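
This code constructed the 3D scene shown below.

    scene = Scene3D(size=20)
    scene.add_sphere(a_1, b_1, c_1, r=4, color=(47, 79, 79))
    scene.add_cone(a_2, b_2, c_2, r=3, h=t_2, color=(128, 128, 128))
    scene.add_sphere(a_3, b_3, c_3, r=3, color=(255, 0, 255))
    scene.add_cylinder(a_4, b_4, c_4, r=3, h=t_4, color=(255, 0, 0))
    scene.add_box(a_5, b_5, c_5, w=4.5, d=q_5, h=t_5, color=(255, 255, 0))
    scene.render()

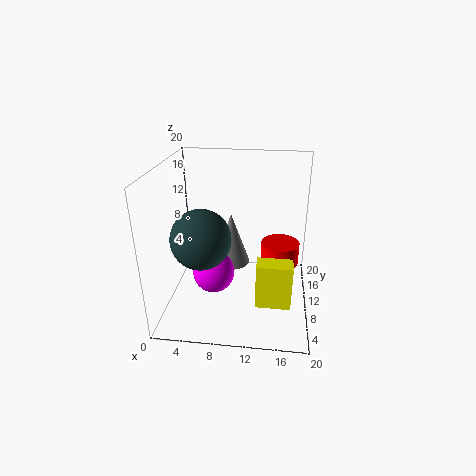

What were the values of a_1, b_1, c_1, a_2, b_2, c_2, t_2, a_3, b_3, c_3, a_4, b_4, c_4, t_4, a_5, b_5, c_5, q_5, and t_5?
a_1 = 5.5, b_1 = 7, c_1 = 11, a_2 = 8, b_2 = 17, c_2 = 2, t_2 = 8.5, a_3 = 6.5, b_3 = 9.5, c_3 = 4.5, a_4 = 16, b_4 = 16, c_4 = 3, t_4 = 3.5, a_5 = 13, b_5 = 3.5, c_5 = 3.5, q_5 = 2.5, t_5 = 6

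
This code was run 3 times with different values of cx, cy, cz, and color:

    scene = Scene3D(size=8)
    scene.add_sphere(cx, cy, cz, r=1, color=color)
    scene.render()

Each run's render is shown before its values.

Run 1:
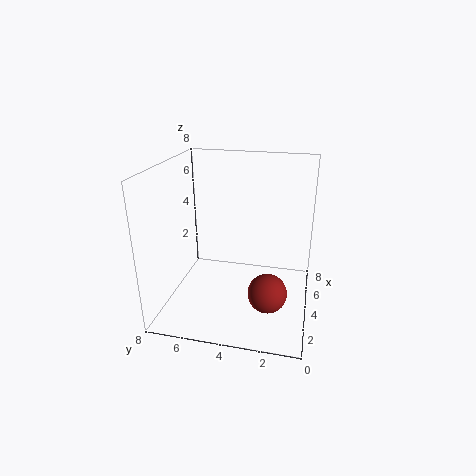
cx = 2
cy = 2
cz = 2
color = 'brown'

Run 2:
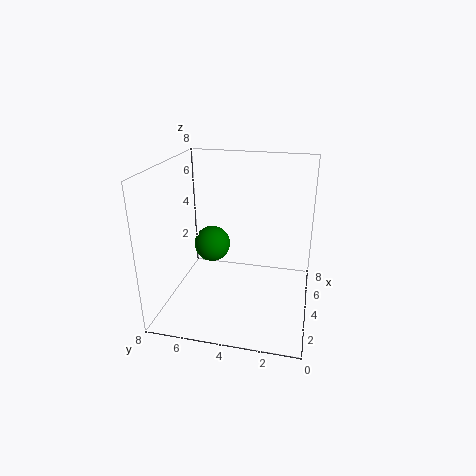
cx = 4
cy = 5.5
cz = 3.5
color = 'green'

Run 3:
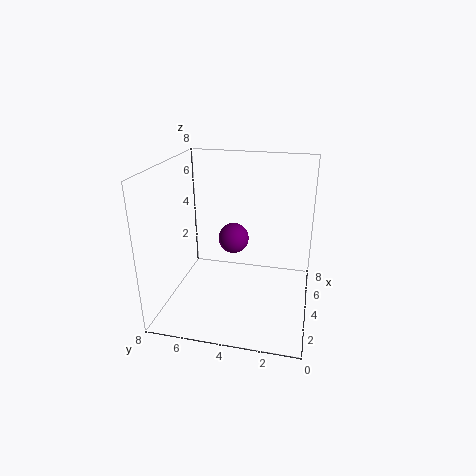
cx = 7
cy = 5
cz = 2.5
color = 'purple'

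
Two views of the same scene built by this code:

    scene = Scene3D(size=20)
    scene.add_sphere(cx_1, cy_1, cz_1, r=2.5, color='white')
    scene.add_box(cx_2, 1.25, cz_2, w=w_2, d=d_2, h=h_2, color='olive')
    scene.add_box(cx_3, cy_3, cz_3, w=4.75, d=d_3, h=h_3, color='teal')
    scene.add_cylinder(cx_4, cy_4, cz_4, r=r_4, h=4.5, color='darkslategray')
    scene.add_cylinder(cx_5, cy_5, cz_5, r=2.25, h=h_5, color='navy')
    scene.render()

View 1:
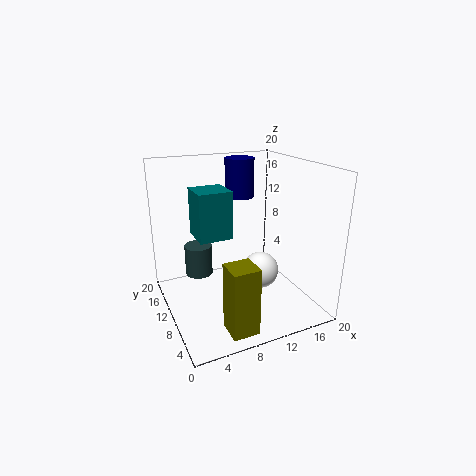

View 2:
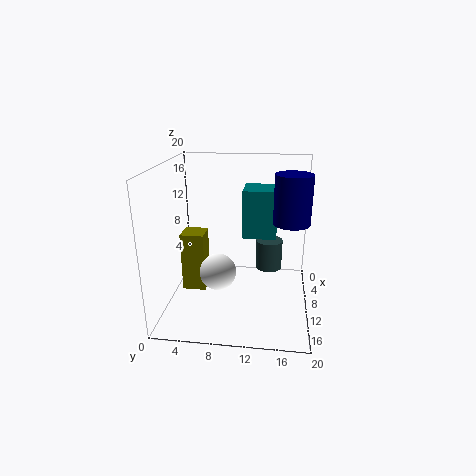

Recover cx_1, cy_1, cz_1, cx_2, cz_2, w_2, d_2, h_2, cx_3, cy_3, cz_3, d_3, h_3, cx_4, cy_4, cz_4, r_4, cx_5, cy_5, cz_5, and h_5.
cx_1 = 12.25; cy_1 = 7.5; cz_1 = 5.75; cx_2 = 5.5; cz_2 = 0.5; w_2 = 3.5; d_2 = 3.5; h_2 = 9; cx_3 = 4.75; cy_3 = 10.5; cz_3 = 9.75; d_3 = 4.75; h_3 = 6.75; cx_4 = 5.5; cy_4 = 14.25; cz_4 = 3.5; r_4 = 2; cx_5 = 13.5; cy_5 = 17; cz_5 = 13.75; h_5 = 6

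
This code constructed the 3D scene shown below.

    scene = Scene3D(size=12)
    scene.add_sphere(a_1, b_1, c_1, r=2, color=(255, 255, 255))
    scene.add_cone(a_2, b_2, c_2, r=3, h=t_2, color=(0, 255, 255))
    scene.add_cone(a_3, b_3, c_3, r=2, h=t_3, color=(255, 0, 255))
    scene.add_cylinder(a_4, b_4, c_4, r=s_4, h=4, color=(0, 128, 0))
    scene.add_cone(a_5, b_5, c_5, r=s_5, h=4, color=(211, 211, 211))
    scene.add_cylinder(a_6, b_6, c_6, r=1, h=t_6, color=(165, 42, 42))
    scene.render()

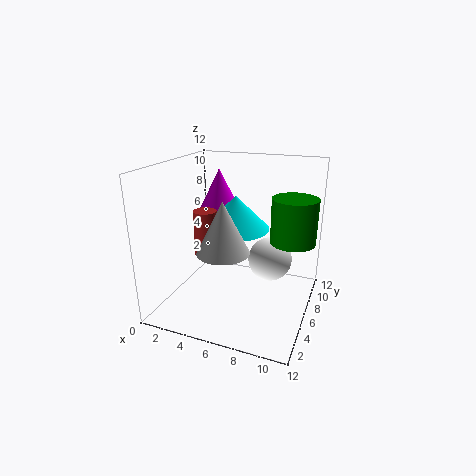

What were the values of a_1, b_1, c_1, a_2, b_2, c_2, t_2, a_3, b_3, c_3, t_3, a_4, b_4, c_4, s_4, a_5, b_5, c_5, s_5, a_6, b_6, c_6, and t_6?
a_1 = 8; b_1 = 9; c_1 = 3; a_2 = 5; b_2 = 8; c_2 = 6; t_2 = 3; a_3 = 3; b_3 = 9; c_3 = 7; t_3 = 4; a_4 = 10; b_4 = 9; c_4 = 5; s_4 = 2; a_5 = 6; b_5 = 3; c_5 = 6; s_5 = 2; a_6 = 3; b_6 = 6; c_6 = 4; t_6 = 4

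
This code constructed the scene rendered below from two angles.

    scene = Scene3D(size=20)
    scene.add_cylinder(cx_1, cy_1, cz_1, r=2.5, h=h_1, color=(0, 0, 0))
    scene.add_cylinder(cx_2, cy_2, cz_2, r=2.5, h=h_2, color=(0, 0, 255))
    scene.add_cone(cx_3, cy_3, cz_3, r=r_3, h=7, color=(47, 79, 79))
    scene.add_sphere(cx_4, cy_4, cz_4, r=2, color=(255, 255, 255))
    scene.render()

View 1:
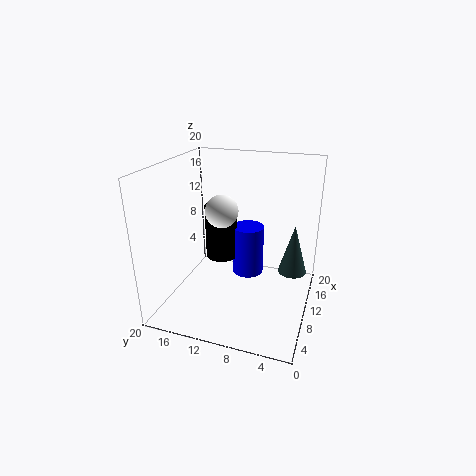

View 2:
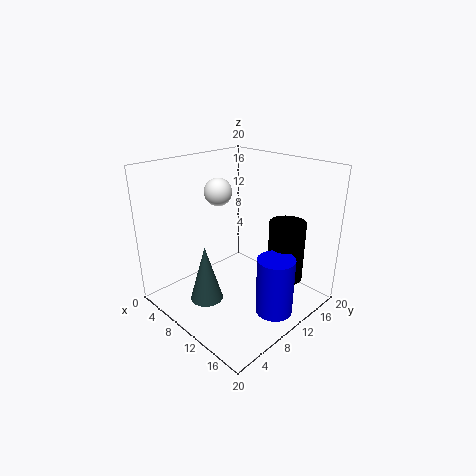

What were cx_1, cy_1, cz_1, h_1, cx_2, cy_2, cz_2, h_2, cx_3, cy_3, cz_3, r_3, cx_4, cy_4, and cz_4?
cx_1 = 15
cy_1 = 14.5
cz_1 = 4
h_1 = 8.5
cx_2 = 16.5
cy_2 = 10.5
cz_2 = 1
h_2 = 8
cx_3 = 12
cy_3 = 2.5
cz_3 = 5
r_3 = 2
cx_4 = 5.5
cy_4 = 10.5
cz_4 = 15.5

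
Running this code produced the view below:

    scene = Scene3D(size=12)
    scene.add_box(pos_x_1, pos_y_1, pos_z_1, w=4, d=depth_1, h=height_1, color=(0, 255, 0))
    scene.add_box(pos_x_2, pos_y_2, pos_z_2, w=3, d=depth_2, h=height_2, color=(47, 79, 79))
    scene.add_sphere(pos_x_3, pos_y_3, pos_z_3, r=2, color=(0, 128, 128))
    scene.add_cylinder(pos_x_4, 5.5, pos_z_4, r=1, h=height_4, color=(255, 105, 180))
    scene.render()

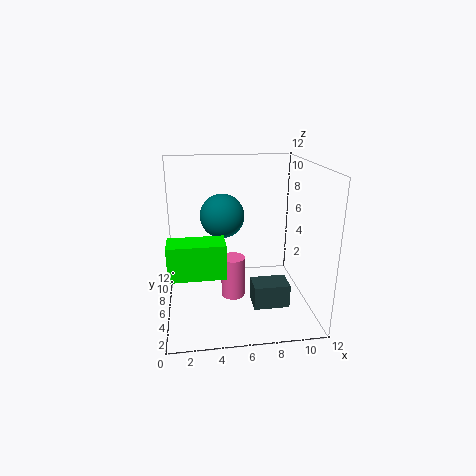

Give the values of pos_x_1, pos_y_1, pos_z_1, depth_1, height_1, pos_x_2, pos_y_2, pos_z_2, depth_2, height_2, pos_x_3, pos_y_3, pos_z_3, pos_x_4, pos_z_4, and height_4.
pos_x_1 = 0.5, pos_y_1 = 1, pos_z_1 = 5, depth_1 = 2, height_1 = 2.5, pos_x_2 = 7, pos_y_2 = 3.5, pos_z_2 = 0.5, depth_2 = 2, height_2 = 2, pos_x_3 = 5, pos_y_3 = 9, pos_z_3 = 7, pos_x_4 = 5.5, pos_z_4 = 1, height_4 = 3.5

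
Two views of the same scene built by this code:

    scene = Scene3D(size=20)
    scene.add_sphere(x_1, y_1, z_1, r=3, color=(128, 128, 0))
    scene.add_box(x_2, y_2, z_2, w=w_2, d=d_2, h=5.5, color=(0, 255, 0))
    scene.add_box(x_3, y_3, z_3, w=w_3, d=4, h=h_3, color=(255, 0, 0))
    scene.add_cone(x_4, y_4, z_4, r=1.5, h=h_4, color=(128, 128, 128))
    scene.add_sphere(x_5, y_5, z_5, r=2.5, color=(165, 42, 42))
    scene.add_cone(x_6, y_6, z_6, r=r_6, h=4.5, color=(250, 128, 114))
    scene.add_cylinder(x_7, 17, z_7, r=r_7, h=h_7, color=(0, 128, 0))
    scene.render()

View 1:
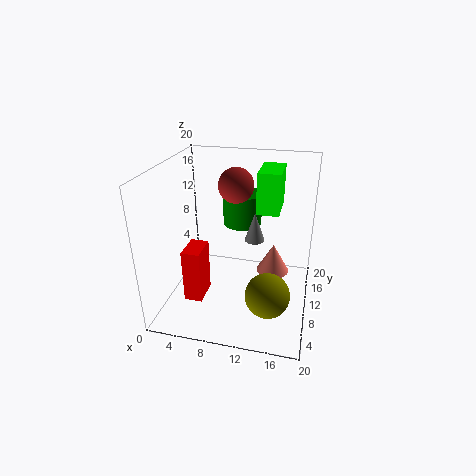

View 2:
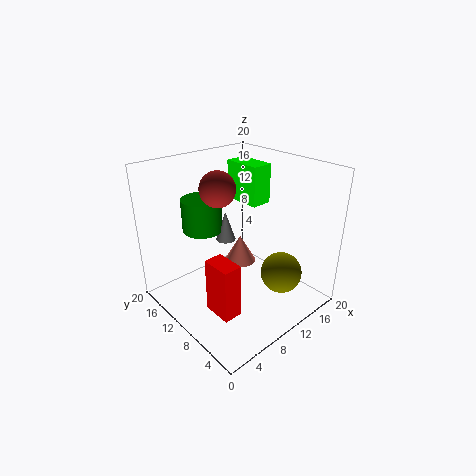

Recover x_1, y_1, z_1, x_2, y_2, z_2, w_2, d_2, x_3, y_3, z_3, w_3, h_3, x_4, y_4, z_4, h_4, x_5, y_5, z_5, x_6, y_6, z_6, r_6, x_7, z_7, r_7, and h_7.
x_1 = 15, y_1 = 6, z_1 = 4, x_2 = 12.5, y_2 = 9.5, z_2 = 14, w_2 = 3, d_2 = 5.5, x_3 = 3.5, y_3 = 5, z_3 = 2, w_3 = 2.5, h_3 = 7.5, x_4 = 11.5, y_4 = 14.5, z_4 = 7.5, h_4 = 4.5, x_5 = 9, y_5 = 13, z_5 = 16.5, x_6 = 14.5, y_6 = 14.5, z_6 = 2.5, r_6 = 2.5, x_7 = 9, z_7 = 9, r_7 = 3, h_7 = 5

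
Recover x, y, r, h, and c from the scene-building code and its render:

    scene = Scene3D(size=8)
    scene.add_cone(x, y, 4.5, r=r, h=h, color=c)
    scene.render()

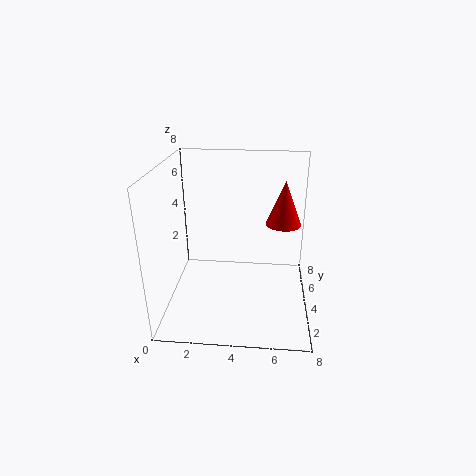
x = 6.5; y = 5; r = 1; h = 2.5; c = 'red'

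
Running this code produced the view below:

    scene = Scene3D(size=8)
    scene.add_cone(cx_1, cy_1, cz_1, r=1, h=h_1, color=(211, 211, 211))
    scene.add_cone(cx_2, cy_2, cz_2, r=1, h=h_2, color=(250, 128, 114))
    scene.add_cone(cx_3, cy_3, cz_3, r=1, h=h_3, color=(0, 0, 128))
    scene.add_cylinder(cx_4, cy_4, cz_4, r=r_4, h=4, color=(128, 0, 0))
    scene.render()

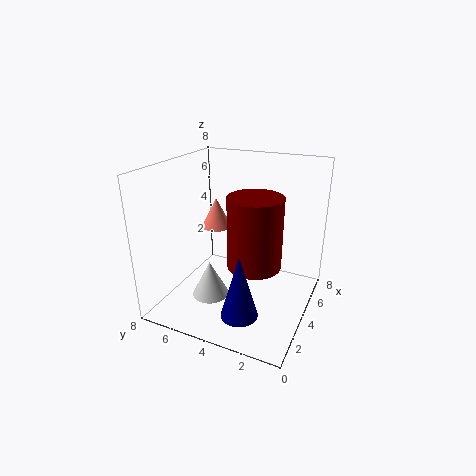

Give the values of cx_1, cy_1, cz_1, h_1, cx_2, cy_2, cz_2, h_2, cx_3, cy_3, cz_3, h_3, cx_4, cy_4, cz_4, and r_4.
cx_1 = 2.5
cy_1 = 5
cz_1 = 1
h_1 = 2
cx_2 = 7
cy_2 = 7
cz_2 = 3
h_2 = 2
cx_3 = 2
cy_3 = 3
cz_3 = 0.5
h_3 = 3.5
cx_4 = 4
cy_4 = 3
cz_4 = 2.5
r_4 = 1.5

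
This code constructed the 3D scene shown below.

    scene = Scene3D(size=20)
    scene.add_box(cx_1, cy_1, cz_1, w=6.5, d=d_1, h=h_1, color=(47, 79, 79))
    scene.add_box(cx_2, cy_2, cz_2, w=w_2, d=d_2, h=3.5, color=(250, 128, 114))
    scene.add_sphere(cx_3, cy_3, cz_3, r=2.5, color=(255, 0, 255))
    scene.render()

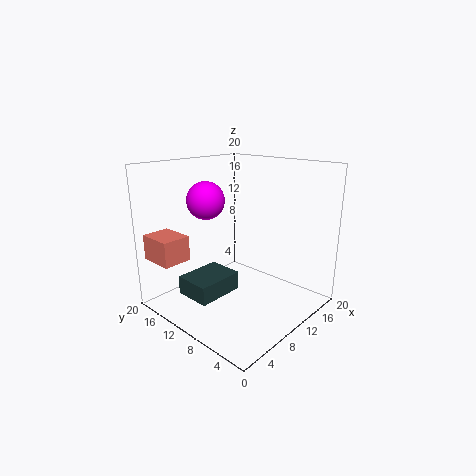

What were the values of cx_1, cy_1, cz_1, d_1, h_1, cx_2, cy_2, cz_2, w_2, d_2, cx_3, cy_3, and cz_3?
cx_1 = 2.5, cy_1 = 9, cz_1 = 3, d_1 = 5, h_1 = 2.5, cx_2 = 1, cy_2 = 14.5, cz_2 = 7, w_2 = 4, d_2 = 5, cx_3 = 6.5, cy_3 = 12.5, cz_3 = 15.5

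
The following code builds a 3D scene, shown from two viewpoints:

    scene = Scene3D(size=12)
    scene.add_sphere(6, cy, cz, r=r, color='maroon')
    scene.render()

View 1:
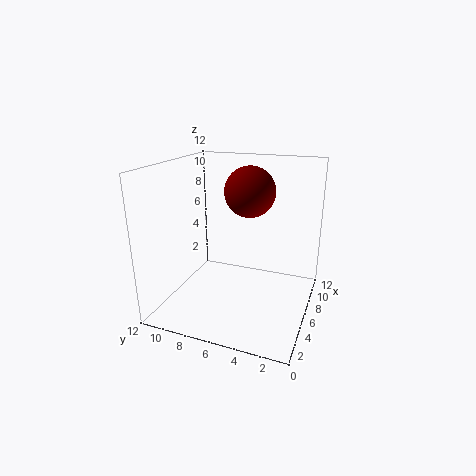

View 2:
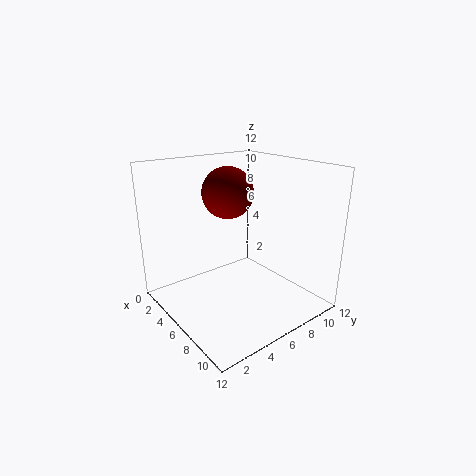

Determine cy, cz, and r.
cy = 5, cz = 10, r = 2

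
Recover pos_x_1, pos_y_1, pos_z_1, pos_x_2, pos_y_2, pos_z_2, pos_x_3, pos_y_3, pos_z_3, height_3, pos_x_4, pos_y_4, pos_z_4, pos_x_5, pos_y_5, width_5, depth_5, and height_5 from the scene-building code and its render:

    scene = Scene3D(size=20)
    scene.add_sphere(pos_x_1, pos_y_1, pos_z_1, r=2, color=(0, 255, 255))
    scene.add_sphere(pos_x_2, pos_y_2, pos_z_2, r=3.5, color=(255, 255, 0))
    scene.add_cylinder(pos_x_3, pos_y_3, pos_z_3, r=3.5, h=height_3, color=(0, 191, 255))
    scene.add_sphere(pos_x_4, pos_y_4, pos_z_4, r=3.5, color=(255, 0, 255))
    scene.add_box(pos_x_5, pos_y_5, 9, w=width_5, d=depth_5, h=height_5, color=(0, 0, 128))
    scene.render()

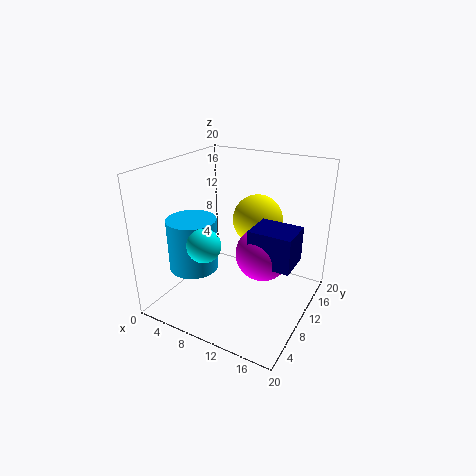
pos_x_1 = 10; pos_y_1 = 2; pos_z_1 = 12.5; pos_x_2 = 11.5; pos_y_2 = 13; pos_z_2 = 12; pos_x_3 = 4; pos_y_3 = 7.5; pos_z_3 = 5; height_3 = 7.5; pos_x_4 = 14.5; pos_y_4 = 8.5; pos_z_4 = 9.5; pos_x_5 = 13.5; pos_y_5 = 6; width_5 = 5.5; depth_5 = 4.5; height_5 = 4.5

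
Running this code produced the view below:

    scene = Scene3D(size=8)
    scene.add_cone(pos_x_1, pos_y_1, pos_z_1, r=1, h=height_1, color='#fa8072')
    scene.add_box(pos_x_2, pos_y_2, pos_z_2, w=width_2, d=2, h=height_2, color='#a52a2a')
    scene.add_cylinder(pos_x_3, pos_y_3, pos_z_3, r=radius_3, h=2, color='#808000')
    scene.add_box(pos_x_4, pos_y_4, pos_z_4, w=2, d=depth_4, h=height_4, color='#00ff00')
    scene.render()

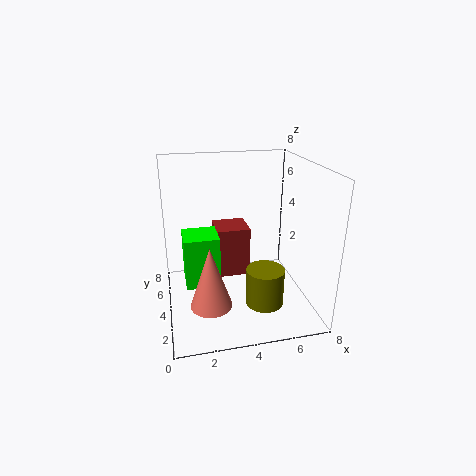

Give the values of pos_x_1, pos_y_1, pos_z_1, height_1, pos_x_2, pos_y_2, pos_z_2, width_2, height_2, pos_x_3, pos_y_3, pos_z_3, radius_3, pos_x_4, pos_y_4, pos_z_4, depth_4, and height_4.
pos_x_1 = 2, pos_y_1 = 1, pos_z_1 = 2, height_1 = 3, pos_x_2 = 3, pos_y_2 = 5, pos_z_2 = 1, width_2 = 2, height_2 = 3, pos_x_3 = 5, pos_y_3 = 2, pos_z_3 = 1, radius_3 = 1, pos_x_4 = 1, pos_y_4 = 4, pos_z_4 = 1, depth_4 = 2, height_4 = 3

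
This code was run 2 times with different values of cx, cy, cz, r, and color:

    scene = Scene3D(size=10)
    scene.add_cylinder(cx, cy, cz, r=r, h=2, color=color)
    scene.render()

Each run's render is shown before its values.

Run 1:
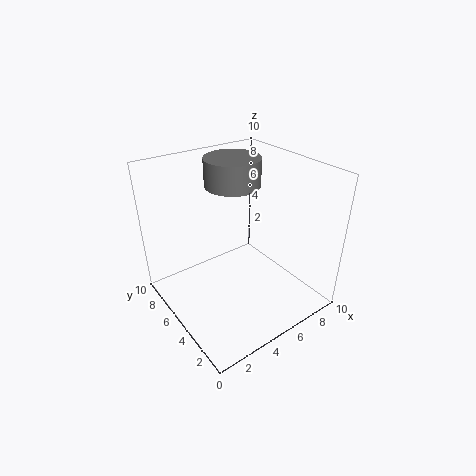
cx = 6
cy = 7
cz = 8
r = 2
color = 'gray'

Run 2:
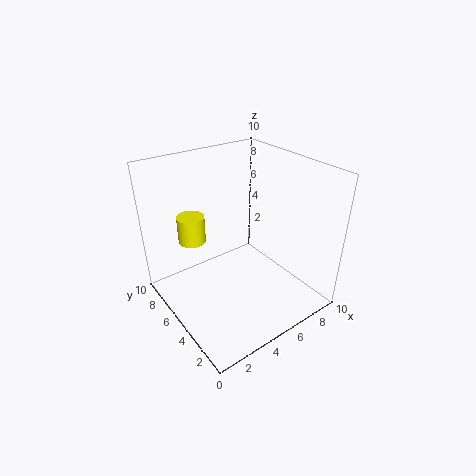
cx = 3
cy = 8
cz = 4
r = 1
color = 'yellow'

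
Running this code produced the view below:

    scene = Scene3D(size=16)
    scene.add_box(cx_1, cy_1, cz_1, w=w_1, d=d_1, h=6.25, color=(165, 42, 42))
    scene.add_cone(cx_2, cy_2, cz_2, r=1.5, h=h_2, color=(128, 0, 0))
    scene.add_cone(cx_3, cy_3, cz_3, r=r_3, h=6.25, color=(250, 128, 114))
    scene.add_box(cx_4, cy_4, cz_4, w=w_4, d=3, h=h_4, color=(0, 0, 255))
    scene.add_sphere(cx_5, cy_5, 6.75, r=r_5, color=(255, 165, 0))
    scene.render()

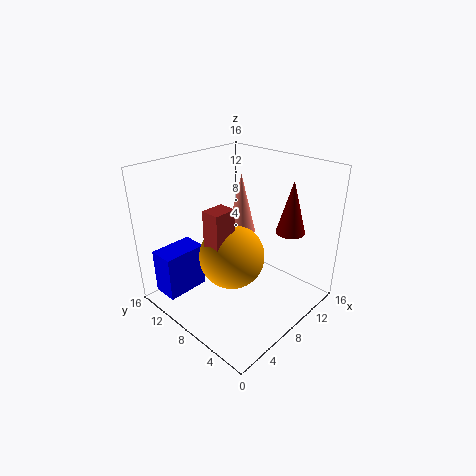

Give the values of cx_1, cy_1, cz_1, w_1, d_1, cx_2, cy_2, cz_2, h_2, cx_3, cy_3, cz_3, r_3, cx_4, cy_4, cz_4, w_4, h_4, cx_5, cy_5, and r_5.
cx_1 = 3.5, cy_1 = 6.5, cz_1 = 6.25, w_1 = 2.5, d_1 = 2, cx_2 = 10.25, cy_2 = 2.75, cz_2 = 9.75, h_2 = 5.5, cx_3 = 8.25, cy_3 = 7.75, cz_3 = 9, r_3 = 1.5, cx_4 = 1.25, cy_4 = 12, cz_4 = 1, w_4 = 5, h_4 = 5.25, cx_5 = 6.25, cy_5 = 7.25, r_5 = 3.5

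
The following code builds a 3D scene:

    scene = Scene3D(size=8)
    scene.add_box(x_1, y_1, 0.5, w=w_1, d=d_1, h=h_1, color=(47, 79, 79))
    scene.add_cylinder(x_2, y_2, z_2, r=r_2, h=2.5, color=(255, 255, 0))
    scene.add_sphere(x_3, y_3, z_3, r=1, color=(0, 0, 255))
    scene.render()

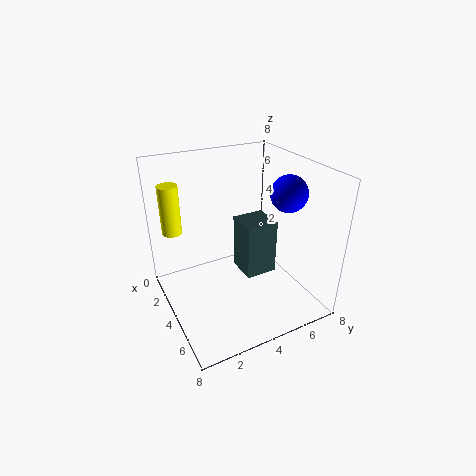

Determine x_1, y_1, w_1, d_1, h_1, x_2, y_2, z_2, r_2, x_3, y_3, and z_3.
x_1 = 1.5; y_1 = 5; w_1 = 2; d_1 = 2; h_1 = 3.5; x_2 = 3.5; y_2 = 0.5; z_2 = 5; r_2 = 0.5; x_3 = 5; y_3 = 6.5; z_3 = 6.5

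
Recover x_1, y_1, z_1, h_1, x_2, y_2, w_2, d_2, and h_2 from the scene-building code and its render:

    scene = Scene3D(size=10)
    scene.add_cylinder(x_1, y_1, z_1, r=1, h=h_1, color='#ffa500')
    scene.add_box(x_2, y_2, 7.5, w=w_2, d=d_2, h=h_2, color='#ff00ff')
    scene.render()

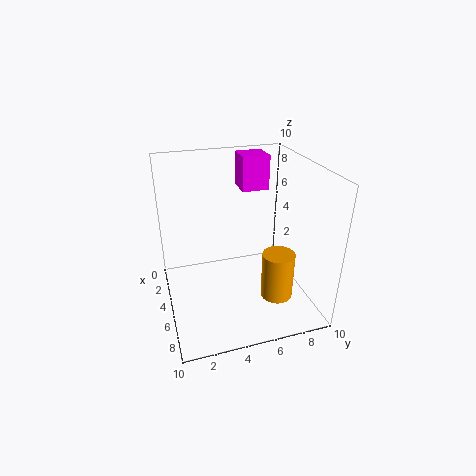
x_1 = 8.5
y_1 = 6.5
z_1 = 2.5
h_1 = 3
x_2 = 1
y_2 = 6
w_2 = 2
d_2 = 2
h_2 = 2.5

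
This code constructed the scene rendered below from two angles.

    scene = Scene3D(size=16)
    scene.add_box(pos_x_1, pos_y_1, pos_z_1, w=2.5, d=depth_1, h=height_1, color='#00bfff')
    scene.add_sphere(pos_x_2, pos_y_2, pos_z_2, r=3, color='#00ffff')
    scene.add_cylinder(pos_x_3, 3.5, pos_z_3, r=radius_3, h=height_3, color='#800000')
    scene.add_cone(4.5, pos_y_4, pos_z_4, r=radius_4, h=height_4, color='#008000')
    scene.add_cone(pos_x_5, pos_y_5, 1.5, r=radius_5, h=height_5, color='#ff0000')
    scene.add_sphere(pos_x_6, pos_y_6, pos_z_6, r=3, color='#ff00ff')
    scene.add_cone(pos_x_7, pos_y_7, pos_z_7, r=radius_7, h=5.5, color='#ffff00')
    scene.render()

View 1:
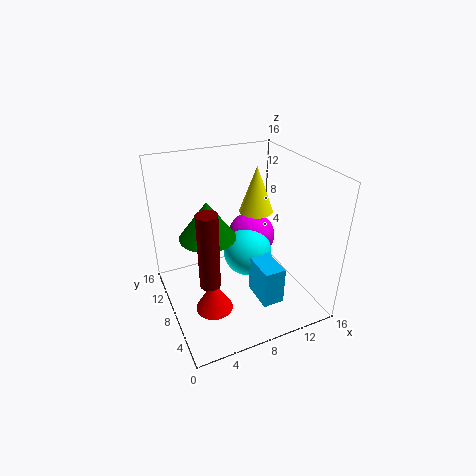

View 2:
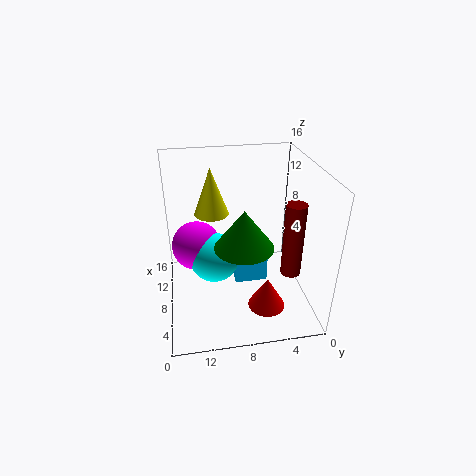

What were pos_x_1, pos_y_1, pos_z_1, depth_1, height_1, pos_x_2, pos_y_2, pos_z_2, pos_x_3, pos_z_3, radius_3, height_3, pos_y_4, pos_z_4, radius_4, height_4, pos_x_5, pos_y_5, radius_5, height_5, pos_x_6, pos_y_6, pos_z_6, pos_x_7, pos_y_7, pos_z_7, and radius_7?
pos_x_1 = 9.5
pos_y_1 = 4
pos_z_1 = 0.5
depth_1 = 4
height_1 = 4.5
pos_x_2 = 10.5
pos_y_2 = 10.5
pos_z_2 = 4
pos_x_3 = 3
pos_z_3 = 6.5
radius_3 = 1
height_3 = 7.5
pos_y_4 = 8
pos_z_4 = 9
radius_4 = 3
height_4 = 4
pos_x_5 = 4
pos_y_5 = 5.5
radius_5 = 2
height_5 = 3.5
pos_x_6 = 12
pos_y_6 = 12.5
pos_z_6 = 5
pos_x_7 = 11.5
pos_y_7 = 10.5
pos_z_7 = 9.5
radius_7 = 2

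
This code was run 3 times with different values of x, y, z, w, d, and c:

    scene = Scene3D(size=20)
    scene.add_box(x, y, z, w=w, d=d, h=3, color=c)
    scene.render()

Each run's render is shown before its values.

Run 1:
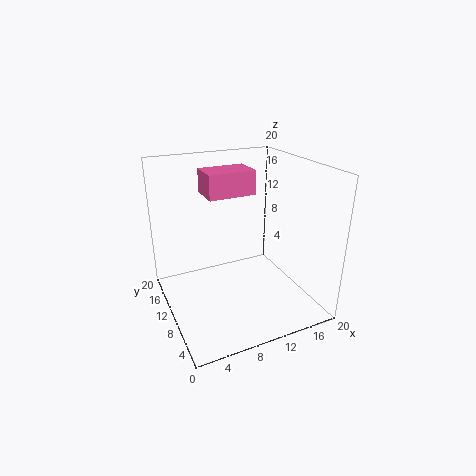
x = 5, y = 7, z = 17, w = 6, d = 4, c = 'hotpink'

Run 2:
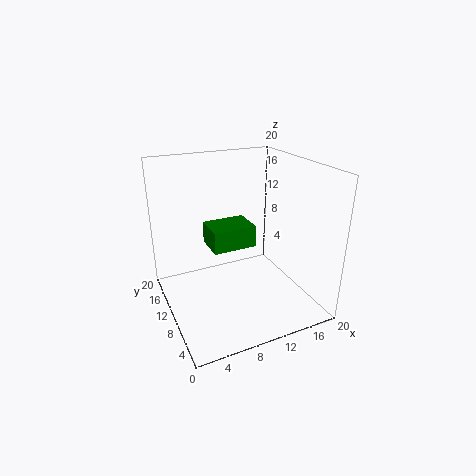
x = 6, y = 8.5, z = 9, w = 6, d = 4.5, c = 'green'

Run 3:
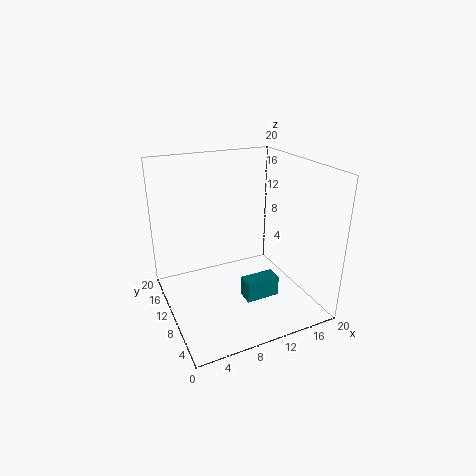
x = 10.5, y = 7.5, z = 0.5, w = 5, d = 2.5, c = 'teal'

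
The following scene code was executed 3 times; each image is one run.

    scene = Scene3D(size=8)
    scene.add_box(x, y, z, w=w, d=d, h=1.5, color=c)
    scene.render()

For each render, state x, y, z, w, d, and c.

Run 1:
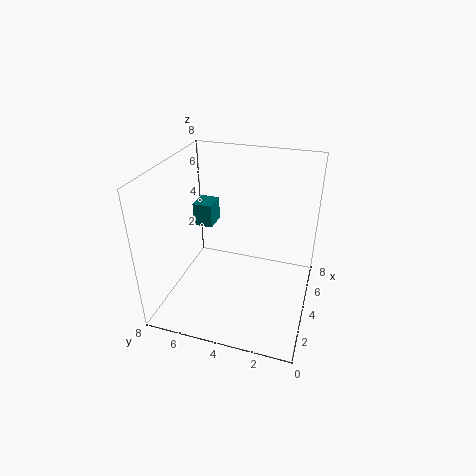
x = 6.25
y = 6.5
z = 3
w = 1.5
d = 1.25
c = 'teal'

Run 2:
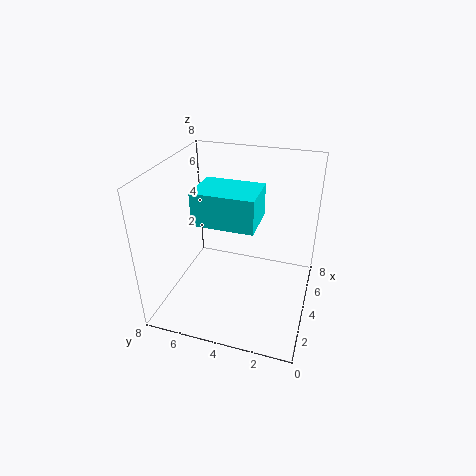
x = 0.5
y = 2.25
z = 6.5
w = 2
d = 2.75
c = 'cyan'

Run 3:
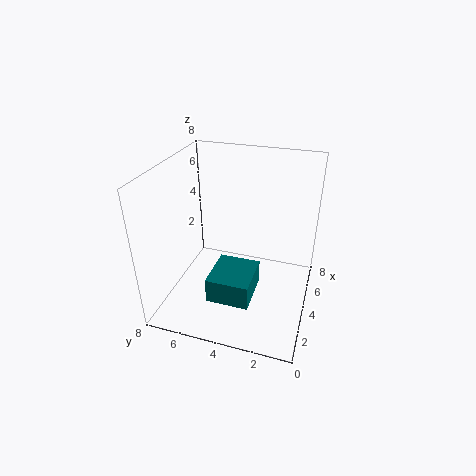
x = 2.5
y = 3
z = 0.25
w = 2.75
d = 2.5
c = 'teal'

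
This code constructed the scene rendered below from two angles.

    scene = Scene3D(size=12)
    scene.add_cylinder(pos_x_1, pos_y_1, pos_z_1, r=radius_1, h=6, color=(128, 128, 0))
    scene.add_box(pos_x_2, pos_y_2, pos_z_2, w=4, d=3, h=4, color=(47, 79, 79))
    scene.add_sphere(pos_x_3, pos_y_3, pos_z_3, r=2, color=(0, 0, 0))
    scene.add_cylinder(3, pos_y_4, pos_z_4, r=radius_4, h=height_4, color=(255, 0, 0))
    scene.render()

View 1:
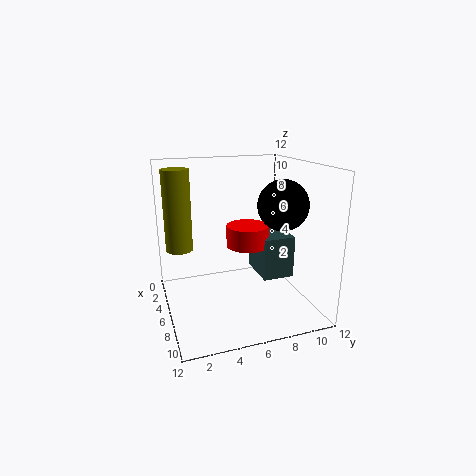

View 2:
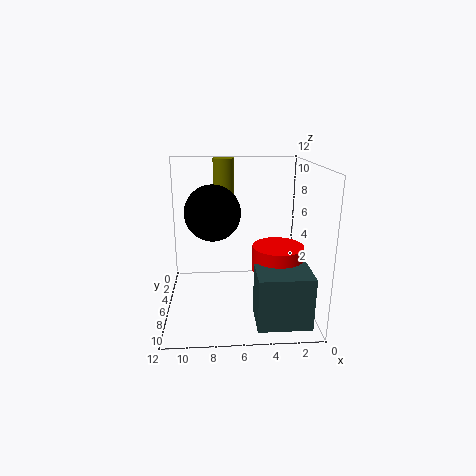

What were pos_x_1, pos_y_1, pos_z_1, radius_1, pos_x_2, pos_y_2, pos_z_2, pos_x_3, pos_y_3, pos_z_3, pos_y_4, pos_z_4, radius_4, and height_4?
pos_x_1 = 7; pos_y_1 = 1; pos_z_1 = 6; radius_1 = 1; pos_x_2 = 1; pos_y_2 = 9; pos_z_2 = 1; pos_x_3 = 8; pos_y_3 = 9; pos_z_3 = 9; pos_y_4 = 8; pos_z_4 = 4; radius_4 = 2; height_4 = 2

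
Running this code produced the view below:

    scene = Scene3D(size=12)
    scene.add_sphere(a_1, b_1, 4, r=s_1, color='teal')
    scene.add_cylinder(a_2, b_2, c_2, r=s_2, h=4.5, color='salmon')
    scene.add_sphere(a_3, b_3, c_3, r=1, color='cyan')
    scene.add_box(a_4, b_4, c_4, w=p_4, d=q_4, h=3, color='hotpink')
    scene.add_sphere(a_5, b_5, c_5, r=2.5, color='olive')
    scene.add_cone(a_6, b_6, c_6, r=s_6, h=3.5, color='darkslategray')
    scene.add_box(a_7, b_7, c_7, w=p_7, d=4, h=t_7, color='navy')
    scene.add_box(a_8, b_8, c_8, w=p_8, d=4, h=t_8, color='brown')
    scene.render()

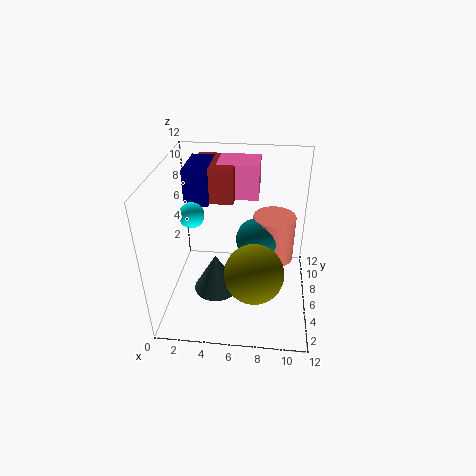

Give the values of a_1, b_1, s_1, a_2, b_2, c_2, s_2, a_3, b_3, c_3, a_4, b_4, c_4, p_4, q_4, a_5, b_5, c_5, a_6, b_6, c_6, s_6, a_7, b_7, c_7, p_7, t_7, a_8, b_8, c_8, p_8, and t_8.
a_1 = 7.5; b_1 = 9; s_1 = 2; a_2 = 9; b_2 = 10; c_2 = 1.5; s_2 = 2; a_3 = 2.5; b_3 = 5; c_3 = 8.5; a_4 = 4; b_4 = 8; c_4 = 8.5; p_4 = 3.5; q_4 = 3; a_5 = 7.5; b_5 = 4.5; c_5 = 3.5; a_6 = 4; b_6 = 6; c_6 = 0.5; s_6 = 2; a_7 = 1.5; b_7 = 6.5; c_7 = 8.5; p_7 = 2; t_7 = 3; a_8 = 2; b_8 = 7; c_8 = 8.5; p_8 = 3.5; t_8 = 3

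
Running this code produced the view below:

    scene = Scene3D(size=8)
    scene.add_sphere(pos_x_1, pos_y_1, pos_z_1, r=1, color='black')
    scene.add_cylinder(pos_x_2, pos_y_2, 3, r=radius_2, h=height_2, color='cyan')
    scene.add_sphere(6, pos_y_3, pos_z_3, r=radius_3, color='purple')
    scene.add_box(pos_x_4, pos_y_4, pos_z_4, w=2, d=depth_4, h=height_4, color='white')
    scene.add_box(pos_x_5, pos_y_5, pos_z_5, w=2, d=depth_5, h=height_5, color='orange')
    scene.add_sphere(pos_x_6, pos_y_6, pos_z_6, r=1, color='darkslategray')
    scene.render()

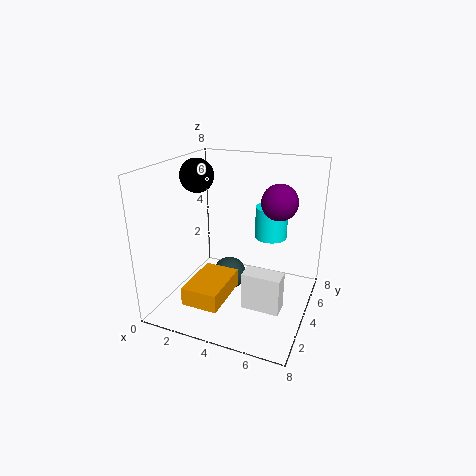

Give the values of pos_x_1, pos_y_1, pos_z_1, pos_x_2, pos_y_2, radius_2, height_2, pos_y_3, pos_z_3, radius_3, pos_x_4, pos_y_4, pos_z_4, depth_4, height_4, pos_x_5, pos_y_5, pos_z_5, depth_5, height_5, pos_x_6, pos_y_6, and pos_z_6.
pos_x_1 = 1
pos_y_1 = 5
pos_z_1 = 7
pos_x_2 = 5
pos_y_2 = 7
radius_2 = 1
height_2 = 2
pos_y_3 = 5
pos_z_3 = 6
radius_3 = 1
pos_x_4 = 5
pos_y_4 = 2
pos_z_4 = 1
depth_4 = 1
height_4 = 2
pos_x_5 = 2
pos_y_5 = 1
pos_z_5 = 1
depth_5 = 3
height_5 = 1
pos_x_6 = 3
pos_y_6 = 5
pos_z_6 = 1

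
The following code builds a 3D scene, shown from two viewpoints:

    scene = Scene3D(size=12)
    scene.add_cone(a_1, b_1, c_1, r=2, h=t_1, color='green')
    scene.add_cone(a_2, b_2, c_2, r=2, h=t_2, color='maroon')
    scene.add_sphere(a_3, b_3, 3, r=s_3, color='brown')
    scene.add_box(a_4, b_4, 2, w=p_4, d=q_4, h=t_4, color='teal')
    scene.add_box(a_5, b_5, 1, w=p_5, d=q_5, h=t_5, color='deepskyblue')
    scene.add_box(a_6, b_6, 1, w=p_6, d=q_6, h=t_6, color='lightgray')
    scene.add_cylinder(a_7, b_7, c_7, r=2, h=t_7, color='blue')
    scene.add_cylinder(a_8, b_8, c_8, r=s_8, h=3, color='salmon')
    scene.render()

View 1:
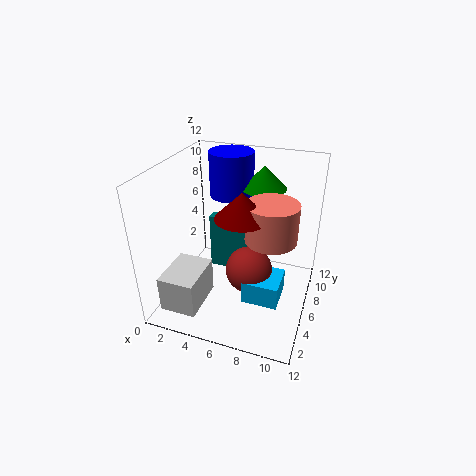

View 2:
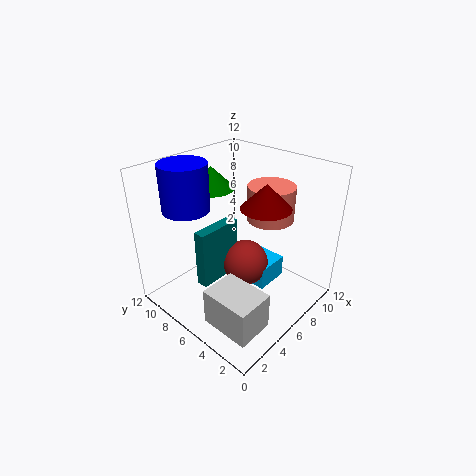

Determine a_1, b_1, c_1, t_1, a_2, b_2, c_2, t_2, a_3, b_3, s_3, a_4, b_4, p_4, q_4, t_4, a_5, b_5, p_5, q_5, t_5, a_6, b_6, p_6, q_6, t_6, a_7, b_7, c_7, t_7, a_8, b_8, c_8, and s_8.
a_1 = 7; b_1 = 10; c_1 = 9; t_1 = 2; a_2 = 7; b_2 = 4; c_2 = 9; t_2 = 2; a_3 = 7; b_3 = 6; s_3 = 2; a_4 = 3; b_4 = 7; p_4 = 4; q_4 = 1; t_4 = 5; a_5 = 7; b_5 = 4; p_5 = 3; q_5 = 3; t_5 = 2; a_6 = 1; b_6 = 1; p_6 = 3; q_6 = 4; t_6 = 3; a_7 = 4; b_7 = 10; c_7 = 8; t_7 = 4; a_8 = 9; b_8 = 5; c_8 = 7; s_8 = 2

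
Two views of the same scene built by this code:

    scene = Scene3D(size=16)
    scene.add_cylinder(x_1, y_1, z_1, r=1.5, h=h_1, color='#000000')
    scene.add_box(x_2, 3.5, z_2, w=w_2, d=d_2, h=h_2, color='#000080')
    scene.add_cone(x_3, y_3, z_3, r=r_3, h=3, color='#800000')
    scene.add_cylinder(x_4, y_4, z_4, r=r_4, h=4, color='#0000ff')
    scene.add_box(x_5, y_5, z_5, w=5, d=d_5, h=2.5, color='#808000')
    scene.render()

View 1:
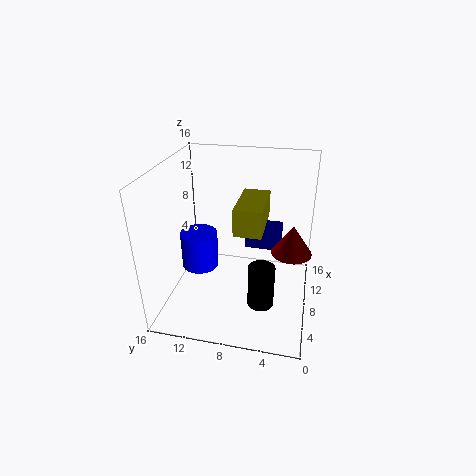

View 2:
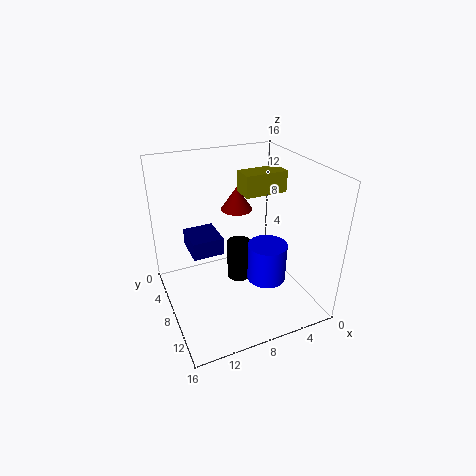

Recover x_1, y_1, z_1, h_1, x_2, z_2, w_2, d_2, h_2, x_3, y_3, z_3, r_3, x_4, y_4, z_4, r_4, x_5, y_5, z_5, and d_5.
x_1 = 6.5
y_1 = 5
z_1 = 0.5
h_1 = 5
x_2 = 9.5
z_2 = 6
w_2 = 3.5
d_2 = 4
h_2 = 2
x_3 = 5.5
y_3 = 2
z_3 = 8.5
r_3 = 2
x_4 = 6.5
y_4 = 12
z_4 = 5
r_4 = 2
x_5 = 1.5
y_5 = 4.5
z_5 = 12
d_5 = 2.5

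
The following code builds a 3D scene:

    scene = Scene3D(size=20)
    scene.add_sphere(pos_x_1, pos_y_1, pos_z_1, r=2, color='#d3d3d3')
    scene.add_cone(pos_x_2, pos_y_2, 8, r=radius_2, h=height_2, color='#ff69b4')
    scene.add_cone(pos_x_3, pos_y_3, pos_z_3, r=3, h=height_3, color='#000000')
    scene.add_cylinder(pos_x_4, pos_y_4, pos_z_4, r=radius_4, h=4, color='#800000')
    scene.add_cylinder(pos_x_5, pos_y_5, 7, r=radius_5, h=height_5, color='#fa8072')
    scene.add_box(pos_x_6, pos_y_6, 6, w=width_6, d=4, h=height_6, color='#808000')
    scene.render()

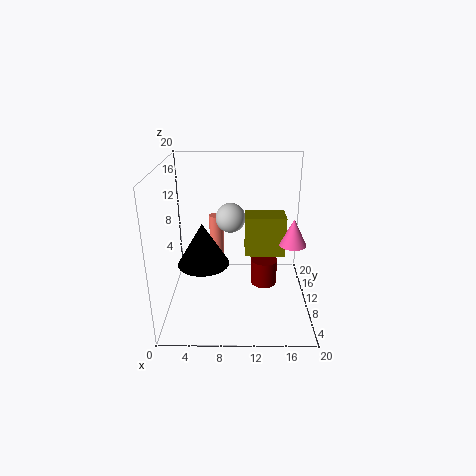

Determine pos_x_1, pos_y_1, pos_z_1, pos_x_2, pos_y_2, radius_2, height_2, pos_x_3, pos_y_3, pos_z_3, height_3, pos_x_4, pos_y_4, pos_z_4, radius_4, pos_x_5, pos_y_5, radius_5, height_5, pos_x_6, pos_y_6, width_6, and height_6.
pos_x_1 = 9, pos_y_1 = 10, pos_z_1 = 13, pos_x_2 = 18, pos_y_2 = 12, radius_2 = 2, height_2 = 4, pos_x_3 = 6, pos_y_3 = 3, pos_z_3 = 10, height_3 = 5, pos_x_4 = 14, pos_y_4 = 13, pos_z_4 = 1, radius_4 = 2, pos_x_5 = 7, pos_y_5 = 11, radius_5 = 1, height_5 = 6, pos_x_6 = 11, pos_y_6 = 12, width_6 = 6, height_6 = 6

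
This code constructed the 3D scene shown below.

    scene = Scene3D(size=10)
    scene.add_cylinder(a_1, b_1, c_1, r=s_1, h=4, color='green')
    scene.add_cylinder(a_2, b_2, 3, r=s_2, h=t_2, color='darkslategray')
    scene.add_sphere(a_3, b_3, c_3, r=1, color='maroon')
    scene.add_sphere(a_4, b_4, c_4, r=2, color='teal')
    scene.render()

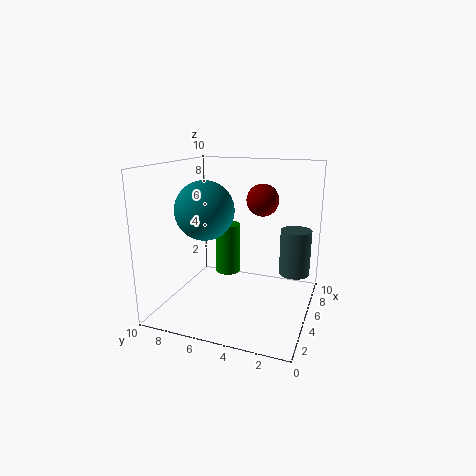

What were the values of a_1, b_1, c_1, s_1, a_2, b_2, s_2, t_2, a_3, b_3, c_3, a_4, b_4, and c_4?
a_1 = 8; b_1 = 7; c_1 = 1; s_1 = 1; a_2 = 5; b_2 = 1; s_2 = 1; t_2 = 3; a_3 = 4; b_3 = 3; c_3 = 8; a_4 = 4; b_4 = 7; c_4 = 7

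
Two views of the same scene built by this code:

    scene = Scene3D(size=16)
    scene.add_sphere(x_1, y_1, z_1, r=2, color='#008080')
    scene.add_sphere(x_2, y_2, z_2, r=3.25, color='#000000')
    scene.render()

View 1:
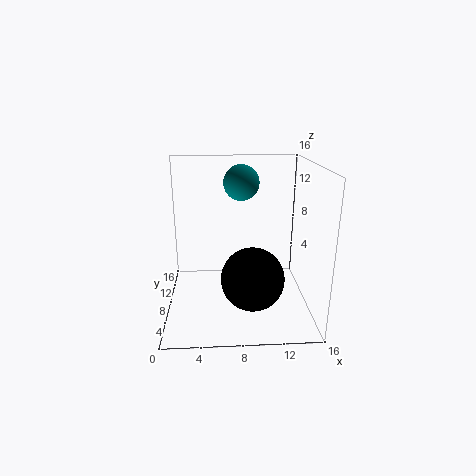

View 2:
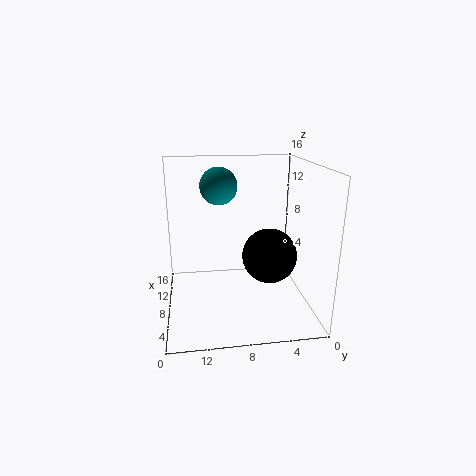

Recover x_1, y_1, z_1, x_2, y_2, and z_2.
x_1 = 8.5
y_1 = 10
z_1 = 13.75
x_2 = 9.25
y_2 = 4
z_2 = 5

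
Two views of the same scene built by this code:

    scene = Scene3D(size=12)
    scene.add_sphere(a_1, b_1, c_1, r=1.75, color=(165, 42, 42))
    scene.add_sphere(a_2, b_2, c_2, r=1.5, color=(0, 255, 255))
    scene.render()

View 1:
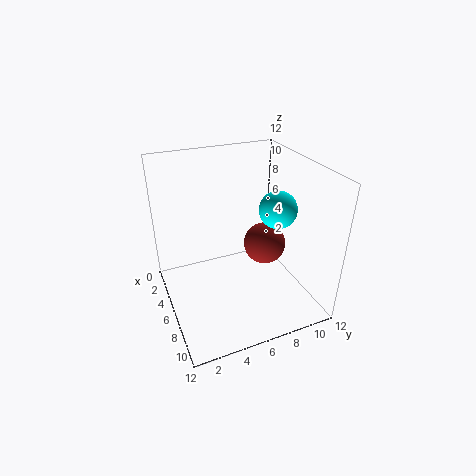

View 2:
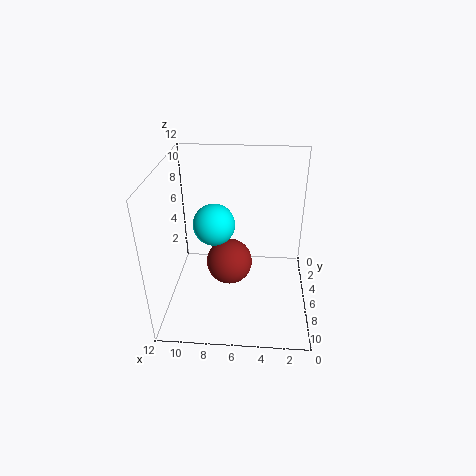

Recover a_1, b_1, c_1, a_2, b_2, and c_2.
a_1 = 6.5; b_1 = 8.25; c_1 = 5.25; a_2 = 7.5; b_2 = 8.75; c_2 = 8.75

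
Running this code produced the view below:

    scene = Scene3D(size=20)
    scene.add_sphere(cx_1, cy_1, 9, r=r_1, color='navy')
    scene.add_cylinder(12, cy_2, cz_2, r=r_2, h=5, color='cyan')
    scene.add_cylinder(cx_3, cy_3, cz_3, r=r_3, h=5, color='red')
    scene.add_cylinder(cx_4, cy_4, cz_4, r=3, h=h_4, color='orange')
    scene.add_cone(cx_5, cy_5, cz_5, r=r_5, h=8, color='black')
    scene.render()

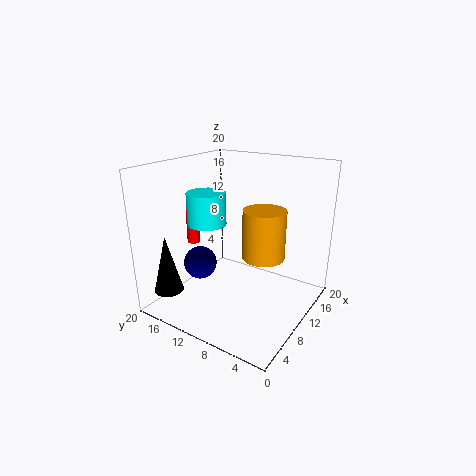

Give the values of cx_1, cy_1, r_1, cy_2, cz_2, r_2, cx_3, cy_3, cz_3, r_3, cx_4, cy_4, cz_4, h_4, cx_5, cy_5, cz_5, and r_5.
cx_1 = 3
cy_1 = 11
r_1 = 2
cy_2 = 17
cz_2 = 10
r_2 = 3
cx_3 = 11
cy_3 = 19
cz_3 = 7
r_3 = 1
cx_4 = 12
cy_4 = 7
cz_4 = 7
h_4 = 7
cx_5 = 3
cy_5 = 17
cz_5 = 3
r_5 = 2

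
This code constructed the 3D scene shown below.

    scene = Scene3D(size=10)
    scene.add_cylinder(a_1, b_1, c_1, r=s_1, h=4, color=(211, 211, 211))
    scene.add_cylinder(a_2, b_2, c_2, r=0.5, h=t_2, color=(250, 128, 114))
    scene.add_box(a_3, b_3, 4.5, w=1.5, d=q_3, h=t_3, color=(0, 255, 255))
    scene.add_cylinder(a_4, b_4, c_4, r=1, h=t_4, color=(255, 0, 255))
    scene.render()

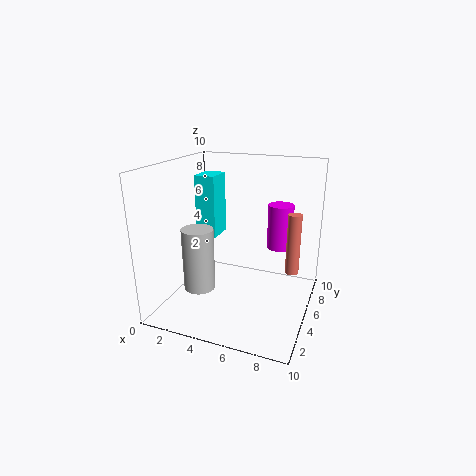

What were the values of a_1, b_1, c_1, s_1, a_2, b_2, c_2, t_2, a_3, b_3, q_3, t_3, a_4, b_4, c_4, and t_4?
a_1 = 3.5, b_1 = 2, c_1 = 2.5, s_1 = 1, a_2 = 8.5, b_2 = 7, c_2 = 2, t_2 = 4.5, a_3 = 1.5, b_3 = 5.5, q_3 = 2, t_3 = 4.5, a_4 = 7, b_4 = 9, c_4 = 3, t_4 = 3.5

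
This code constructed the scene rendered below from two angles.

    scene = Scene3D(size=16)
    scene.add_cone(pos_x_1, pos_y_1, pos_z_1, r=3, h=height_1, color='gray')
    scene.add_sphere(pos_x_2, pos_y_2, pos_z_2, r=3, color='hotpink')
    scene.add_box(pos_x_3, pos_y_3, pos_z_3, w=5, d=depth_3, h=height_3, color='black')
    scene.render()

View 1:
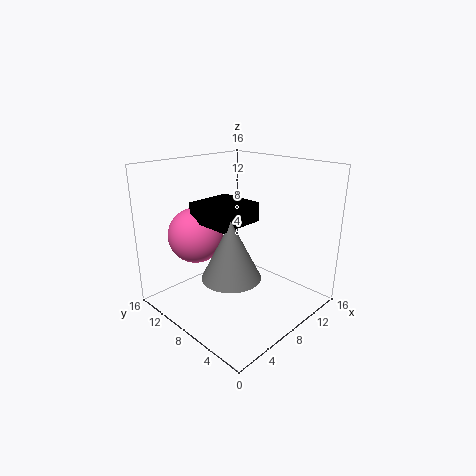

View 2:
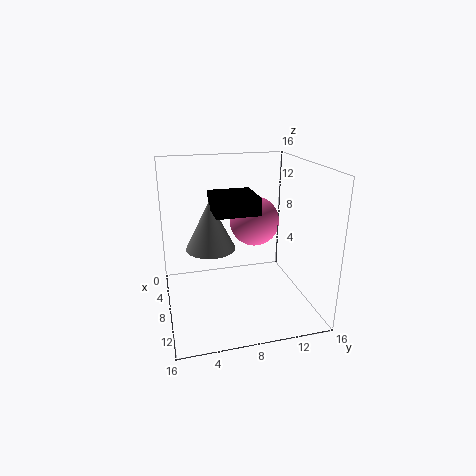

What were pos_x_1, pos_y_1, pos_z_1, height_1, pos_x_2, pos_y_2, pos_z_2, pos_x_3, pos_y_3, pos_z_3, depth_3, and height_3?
pos_x_1 = 4.5
pos_y_1 = 5.5
pos_z_1 = 5.5
height_1 = 6
pos_x_2 = 4.5
pos_y_2 = 11
pos_z_2 = 8.5
pos_x_3 = 3.5
pos_y_3 = 5.5
pos_z_3 = 10.5
depth_3 = 5
height_3 = 2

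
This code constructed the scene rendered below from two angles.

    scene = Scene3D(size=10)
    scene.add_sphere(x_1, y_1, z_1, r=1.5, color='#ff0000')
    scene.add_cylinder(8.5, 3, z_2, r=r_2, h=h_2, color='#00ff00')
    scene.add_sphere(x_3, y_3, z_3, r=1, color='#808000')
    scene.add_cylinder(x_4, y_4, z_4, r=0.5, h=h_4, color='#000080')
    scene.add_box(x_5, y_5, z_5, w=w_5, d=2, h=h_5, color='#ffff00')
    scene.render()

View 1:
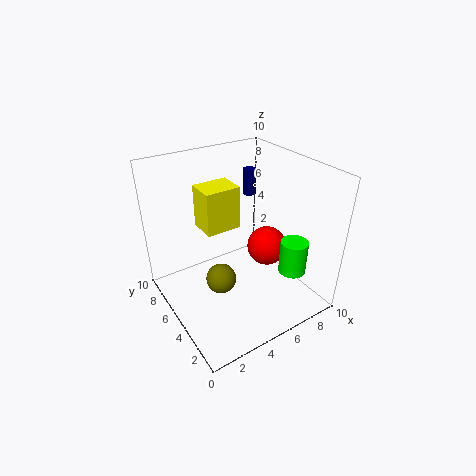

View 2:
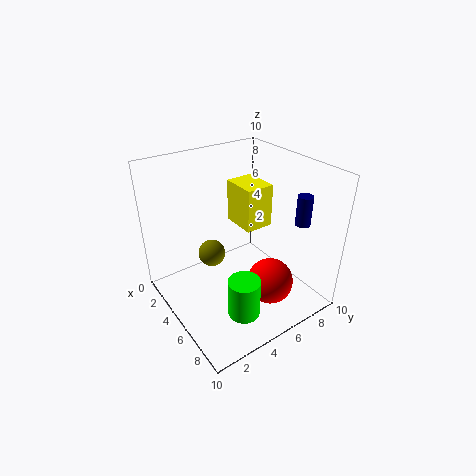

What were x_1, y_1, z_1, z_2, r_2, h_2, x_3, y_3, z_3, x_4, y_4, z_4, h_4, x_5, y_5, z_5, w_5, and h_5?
x_1 = 8; y_1 = 5.5; z_1 = 3; z_2 = 2; r_2 = 1; h_2 = 2.5; x_3 = 3; y_3 = 4; z_3 = 3; x_4 = 8; y_4 = 8; z_4 = 6.5; h_4 = 2; x_5 = 3; y_5 = 5.5; z_5 = 5.5; w_5 = 2.5; h_5 = 3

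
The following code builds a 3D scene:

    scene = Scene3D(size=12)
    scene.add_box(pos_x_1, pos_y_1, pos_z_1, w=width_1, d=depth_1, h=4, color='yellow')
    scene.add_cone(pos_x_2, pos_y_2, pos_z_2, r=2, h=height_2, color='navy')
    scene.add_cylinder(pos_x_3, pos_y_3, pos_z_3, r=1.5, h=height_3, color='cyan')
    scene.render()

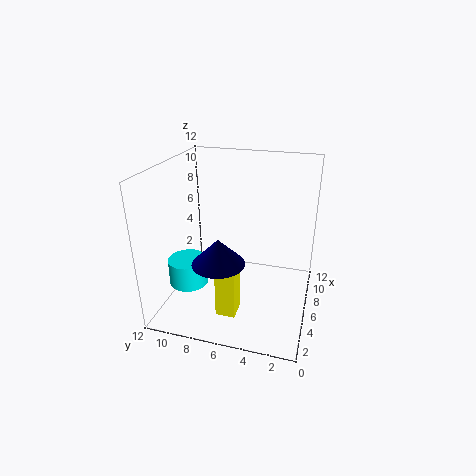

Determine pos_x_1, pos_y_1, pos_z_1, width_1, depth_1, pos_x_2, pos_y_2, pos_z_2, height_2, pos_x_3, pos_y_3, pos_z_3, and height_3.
pos_x_1 = 1.5; pos_y_1 = 5; pos_z_1 = 1.5; width_1 = 1.5; depth_1 = 1.5; pos_x_2 = 2.5; pos_y_2 = 6.5; pos_z_2 = 5.5; height_2 = 2; pos_x_3 = 2.5; pos_y_3 = 9; pos_z_3 = 3.5; height_3 = 2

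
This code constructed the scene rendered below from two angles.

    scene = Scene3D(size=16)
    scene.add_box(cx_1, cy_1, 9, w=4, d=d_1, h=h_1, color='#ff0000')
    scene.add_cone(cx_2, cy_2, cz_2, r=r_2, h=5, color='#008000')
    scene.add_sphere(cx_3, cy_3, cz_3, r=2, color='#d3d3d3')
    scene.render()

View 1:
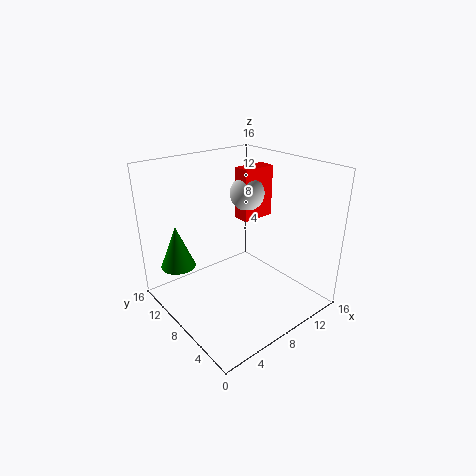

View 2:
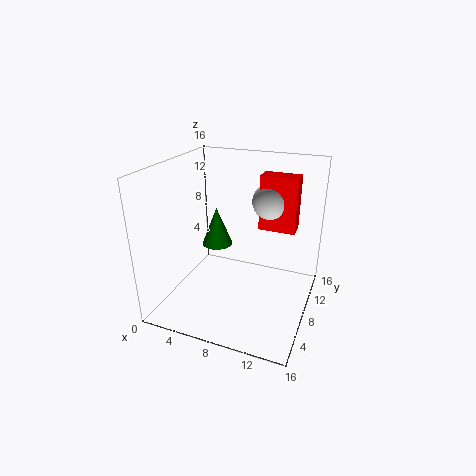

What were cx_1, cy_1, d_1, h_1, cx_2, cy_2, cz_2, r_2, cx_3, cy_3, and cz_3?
cx_1 = 10
cy_1 = 9
d_1 = 2
h_1 = 6
cx_2 = 3
cy_2 = 13
cz_2 = 4
r_2 = 2
cx_3 = 11
cy_3 = 10
cz_3 = 12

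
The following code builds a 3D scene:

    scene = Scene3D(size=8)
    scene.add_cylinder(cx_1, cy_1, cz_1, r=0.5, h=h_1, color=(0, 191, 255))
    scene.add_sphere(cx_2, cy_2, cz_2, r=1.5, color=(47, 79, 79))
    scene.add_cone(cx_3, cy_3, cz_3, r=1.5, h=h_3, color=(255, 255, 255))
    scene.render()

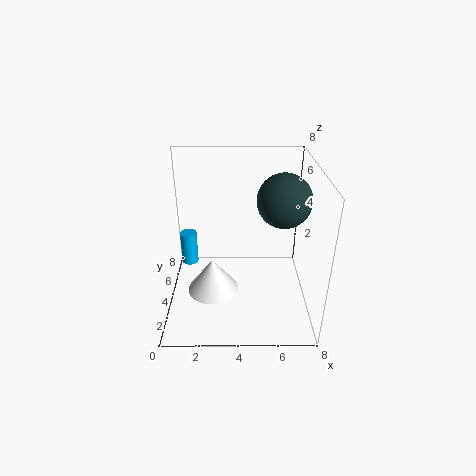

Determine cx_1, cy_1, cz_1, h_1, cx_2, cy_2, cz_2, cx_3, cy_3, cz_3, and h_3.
cx_1 = 1, cy_1 = 5.5, cz_1 = 1.5, h_1 = 2, cx_2 = 6.5, cy_2 = 4.5, cz_2 = 6, cx_3 = 2.5, cy_3 = 4, cz_3 = 0.5, h_3 = 2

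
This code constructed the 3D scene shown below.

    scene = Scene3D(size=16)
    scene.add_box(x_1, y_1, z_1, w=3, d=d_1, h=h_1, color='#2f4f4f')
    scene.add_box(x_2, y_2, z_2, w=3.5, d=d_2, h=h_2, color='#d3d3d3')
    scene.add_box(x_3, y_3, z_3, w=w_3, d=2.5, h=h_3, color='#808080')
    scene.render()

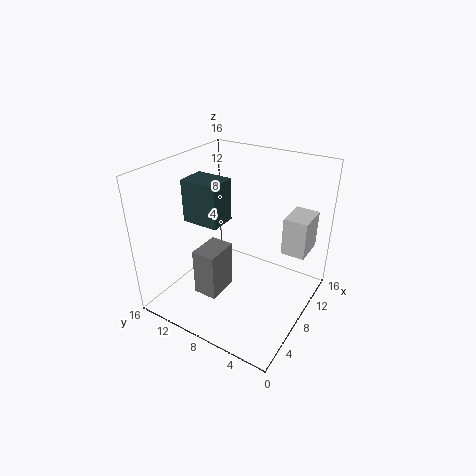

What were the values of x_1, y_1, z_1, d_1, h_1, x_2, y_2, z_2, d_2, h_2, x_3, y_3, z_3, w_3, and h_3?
x_1 = 4.5
y_1 = 8.5
z_1 = 10.5
d_1 = 4
h_1 = 4.5
x_2 = 8.5
y_2 = 0.5
z_2 = 7.5
d_2 = 2.5
h_2 = 4
x_3 = 2.5
y_3 = 7.5
z_3 = 3.5
w_3 = 3.5
h_3 = 5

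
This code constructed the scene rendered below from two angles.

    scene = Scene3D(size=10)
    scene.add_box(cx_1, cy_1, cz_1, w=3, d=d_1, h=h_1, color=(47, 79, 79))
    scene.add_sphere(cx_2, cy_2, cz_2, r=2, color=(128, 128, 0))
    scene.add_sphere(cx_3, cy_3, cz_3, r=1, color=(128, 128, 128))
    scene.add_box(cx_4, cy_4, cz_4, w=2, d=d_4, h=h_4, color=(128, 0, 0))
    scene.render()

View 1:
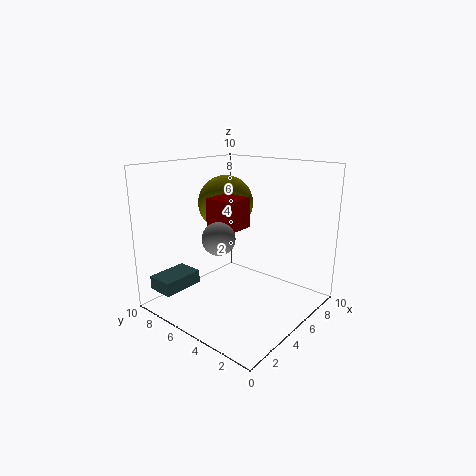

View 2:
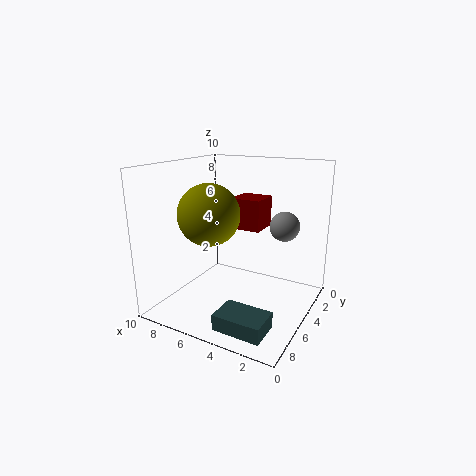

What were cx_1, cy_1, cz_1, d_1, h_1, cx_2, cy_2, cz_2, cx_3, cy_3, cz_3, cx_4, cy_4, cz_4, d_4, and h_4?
cx_1 = 1; cy_1 = 8; cz_1 = 1; d_1 = 2; h_1 = 1; cx_2 = 6; cy_2 = 7; cz_2 = 7; cx_3 = 2; cy_3 = 4; cz_3 = 6; cx_4 = 3; cy_4 = 4; cz_4 = 6; d_4 = 2; h_4 = 2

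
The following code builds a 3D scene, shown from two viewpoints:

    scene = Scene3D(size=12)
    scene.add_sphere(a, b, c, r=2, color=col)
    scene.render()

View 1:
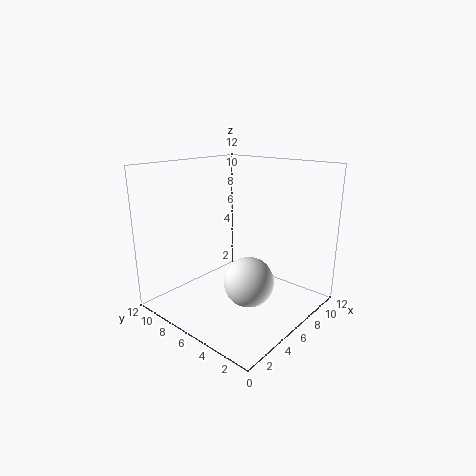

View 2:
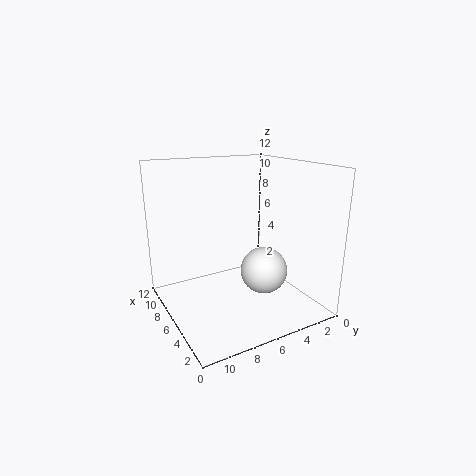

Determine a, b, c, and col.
a = 5, b = 4, c = 3, col = 'white'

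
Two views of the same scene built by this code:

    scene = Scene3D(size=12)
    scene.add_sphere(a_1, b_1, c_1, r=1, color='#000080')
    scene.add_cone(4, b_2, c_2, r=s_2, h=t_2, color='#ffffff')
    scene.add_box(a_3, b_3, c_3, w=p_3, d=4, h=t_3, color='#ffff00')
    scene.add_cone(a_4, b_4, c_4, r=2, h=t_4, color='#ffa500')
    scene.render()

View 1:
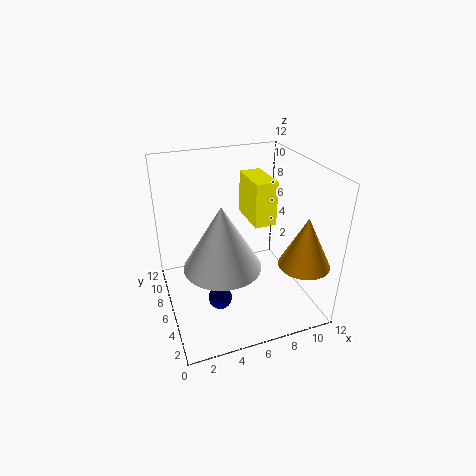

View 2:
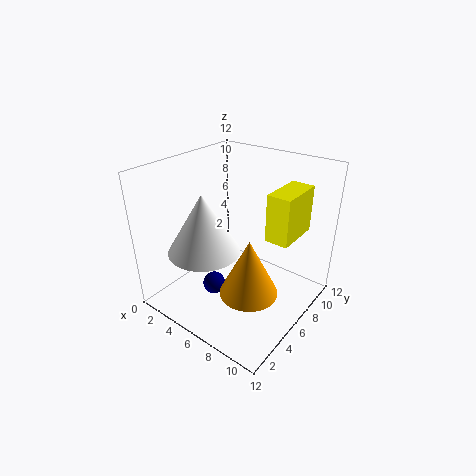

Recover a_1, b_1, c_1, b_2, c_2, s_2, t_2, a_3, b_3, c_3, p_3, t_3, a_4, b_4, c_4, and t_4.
a_1 = 4, b_1 = 5, c_1 = 1, b_2 = 4, c_2 = 5, s_2 = 3, t_2 = 5, a_3 = 8, b_3 = 7, c_3 = 6, p_3 = 2, t_3 = 4, a_4 = 10, b_4 = 2, c_4 = 5, t_4 = 4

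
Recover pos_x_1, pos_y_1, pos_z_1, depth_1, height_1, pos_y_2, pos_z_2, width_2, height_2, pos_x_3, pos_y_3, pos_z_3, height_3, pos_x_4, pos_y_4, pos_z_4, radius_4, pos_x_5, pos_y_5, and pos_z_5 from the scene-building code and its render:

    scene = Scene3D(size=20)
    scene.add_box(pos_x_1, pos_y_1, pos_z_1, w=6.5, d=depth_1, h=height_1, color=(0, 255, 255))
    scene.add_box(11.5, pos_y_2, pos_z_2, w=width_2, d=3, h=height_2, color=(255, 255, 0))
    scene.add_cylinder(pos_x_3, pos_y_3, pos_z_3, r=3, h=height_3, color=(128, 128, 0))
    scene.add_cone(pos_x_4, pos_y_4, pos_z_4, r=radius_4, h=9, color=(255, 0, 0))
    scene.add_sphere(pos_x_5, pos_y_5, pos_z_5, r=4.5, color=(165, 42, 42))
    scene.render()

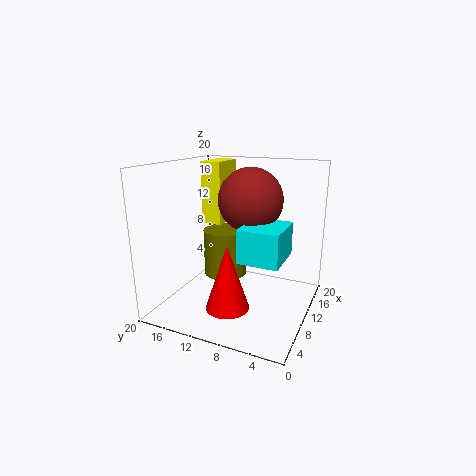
pos_x_1 = 6; pos_y_1 = 3; pos_z_1 = 8; depth_1 = 5.5; height_1 = 4.5; pos_y_2 = 13.5; pos_z_2 = 11; width_2 = 5.5; height_2 = 9; pos_x_3 = 10; pos_y_3 = 12; pos_z_3 = 4.5; height_3 = 6.5; pos_x_4 = 6.5; pos_y_4 = 10; pos_z_4 = 1; radius_4 = 3; pos_x_5 = 12; pos_y_5 = 9; pos_z_5 = 15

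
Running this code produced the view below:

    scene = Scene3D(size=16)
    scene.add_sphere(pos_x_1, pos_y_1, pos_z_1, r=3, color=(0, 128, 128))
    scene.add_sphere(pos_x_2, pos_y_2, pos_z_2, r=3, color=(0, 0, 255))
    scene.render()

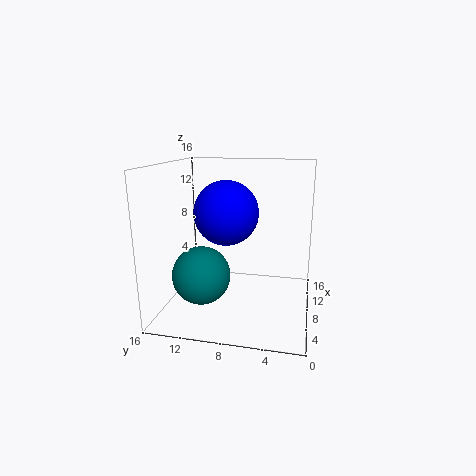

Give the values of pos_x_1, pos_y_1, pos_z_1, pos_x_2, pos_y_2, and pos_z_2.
pos_x_1 = 4
pos_y_1 = 11
pos_z_1 = 5
pos_x_2 = 3
pos_y_2 = 8
pos_z_2 = 12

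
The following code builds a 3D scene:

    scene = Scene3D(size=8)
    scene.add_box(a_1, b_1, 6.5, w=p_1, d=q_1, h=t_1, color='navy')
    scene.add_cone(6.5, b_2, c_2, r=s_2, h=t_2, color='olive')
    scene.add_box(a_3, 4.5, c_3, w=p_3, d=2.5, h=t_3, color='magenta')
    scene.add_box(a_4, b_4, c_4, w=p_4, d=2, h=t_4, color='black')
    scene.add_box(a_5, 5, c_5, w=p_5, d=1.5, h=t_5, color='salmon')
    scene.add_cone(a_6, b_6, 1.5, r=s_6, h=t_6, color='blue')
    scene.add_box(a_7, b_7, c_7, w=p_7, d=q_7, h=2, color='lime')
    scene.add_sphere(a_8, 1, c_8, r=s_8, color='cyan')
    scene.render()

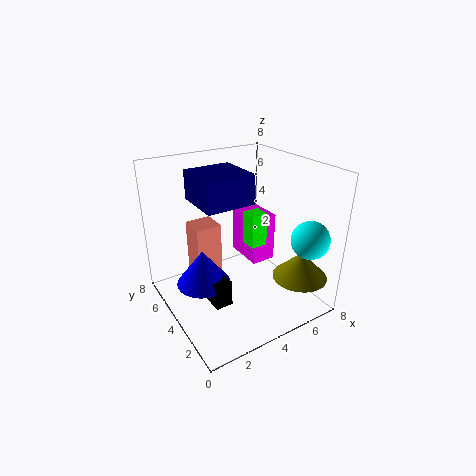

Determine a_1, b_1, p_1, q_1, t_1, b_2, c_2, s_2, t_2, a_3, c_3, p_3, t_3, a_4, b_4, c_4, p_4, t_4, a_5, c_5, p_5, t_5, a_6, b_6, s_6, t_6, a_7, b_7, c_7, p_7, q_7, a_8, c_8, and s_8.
a_1 = 1.5, b_1 = 2.5, p_1 = 2.5, q_1 = 2.5, t_1 = 1.5, b_2 = 1.5, c_2 = 2, s_2 = 1.5, t_2 = 1.5, a_3 = 5.5, c_3 = 1.5, p_3 = 1.5, t_3 = 3, a_4 = 2, b_4 = 3, c_4 = 0.5, p_4 = 1, t_4 = 1.5, a_5 = 2, c_5 = 1.5, p_5 = 1.5, t_5 = 3, a_6 = 2, b_6 = 4.5, s_6 = 1.5, t_6 = 2, a_7 = 5, b_7 = 4, c_7 = 3, p_7 = 1, q_7 = 1, a_8 = 6.5, c_8 = 4.5, s_8 = 1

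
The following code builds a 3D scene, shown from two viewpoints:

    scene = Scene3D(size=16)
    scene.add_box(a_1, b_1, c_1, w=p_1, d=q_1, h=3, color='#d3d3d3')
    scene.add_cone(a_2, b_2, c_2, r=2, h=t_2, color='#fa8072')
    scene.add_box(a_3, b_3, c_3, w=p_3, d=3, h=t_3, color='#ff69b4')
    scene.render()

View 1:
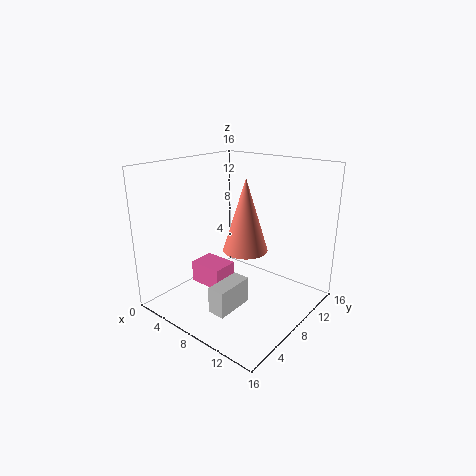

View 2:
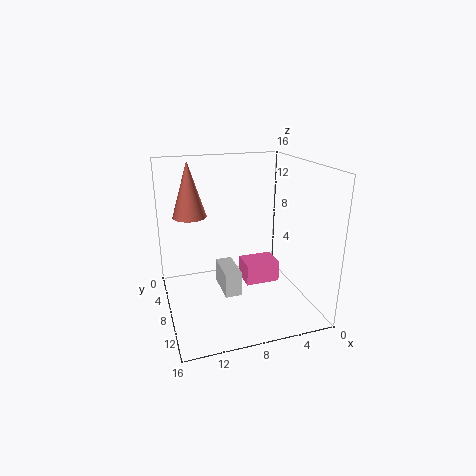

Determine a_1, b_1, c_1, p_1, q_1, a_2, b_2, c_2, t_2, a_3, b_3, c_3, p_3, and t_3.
a_1 = 7.5
b_1 = 3.5
c_1 = 0.5
p_1 = 2
q_1 = 4.5
a_2 = 12.5
b_2 = 3.5
c_2 = 9.5
t_2 = 6.5
a_3 = 3
b_3 = 5.5
c_3 = 2
p_3 = 4
t_3 = 2.5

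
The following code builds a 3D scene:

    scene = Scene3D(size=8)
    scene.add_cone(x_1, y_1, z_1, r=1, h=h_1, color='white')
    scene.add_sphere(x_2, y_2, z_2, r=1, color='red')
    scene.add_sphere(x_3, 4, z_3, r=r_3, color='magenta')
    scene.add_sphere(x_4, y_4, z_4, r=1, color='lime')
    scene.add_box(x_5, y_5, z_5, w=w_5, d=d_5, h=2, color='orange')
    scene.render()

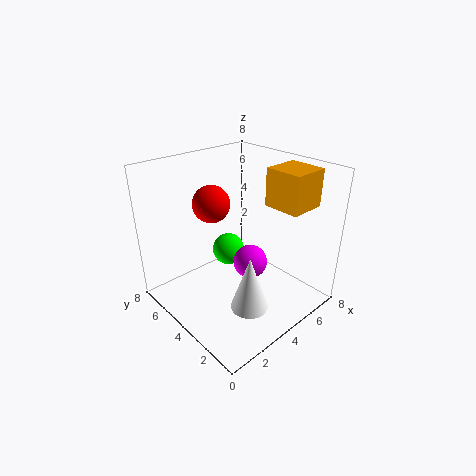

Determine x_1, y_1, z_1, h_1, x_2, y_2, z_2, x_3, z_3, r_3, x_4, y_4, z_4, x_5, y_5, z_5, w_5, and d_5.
x_1 = 3, y_1 = 2, z_1 = 1, h_1 = 3, x_2 = 3, y_2 = 5, z_2 = 6, x_3 = 5, z_3 = 2, r_3 = 1, x_4 = 5, y_4 = 6, z_4 = 2, x_5 = 5, y_5 = 1, z_5 = 6, w_5 = 2, d_5 = 2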